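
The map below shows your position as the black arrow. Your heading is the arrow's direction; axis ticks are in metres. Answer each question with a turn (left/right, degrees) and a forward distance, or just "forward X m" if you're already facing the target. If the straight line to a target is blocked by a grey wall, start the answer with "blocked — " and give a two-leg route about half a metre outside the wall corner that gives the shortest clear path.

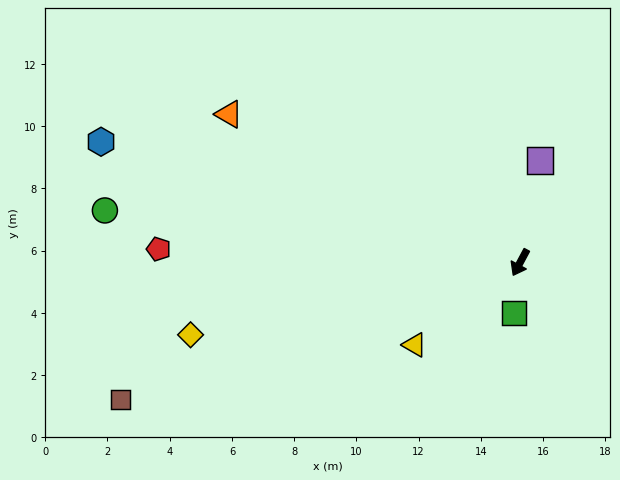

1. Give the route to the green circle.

turn right 69°, forward 13.4 m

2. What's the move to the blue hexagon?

turn right 78°, forward 14.0 m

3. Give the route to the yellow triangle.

turn right 24°, forward 4.3 m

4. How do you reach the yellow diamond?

turn right 49°, forward 10.8 m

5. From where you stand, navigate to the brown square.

turn right 43°, forward 13.6 m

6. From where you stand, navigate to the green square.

turn left 22°, forward 1.6 m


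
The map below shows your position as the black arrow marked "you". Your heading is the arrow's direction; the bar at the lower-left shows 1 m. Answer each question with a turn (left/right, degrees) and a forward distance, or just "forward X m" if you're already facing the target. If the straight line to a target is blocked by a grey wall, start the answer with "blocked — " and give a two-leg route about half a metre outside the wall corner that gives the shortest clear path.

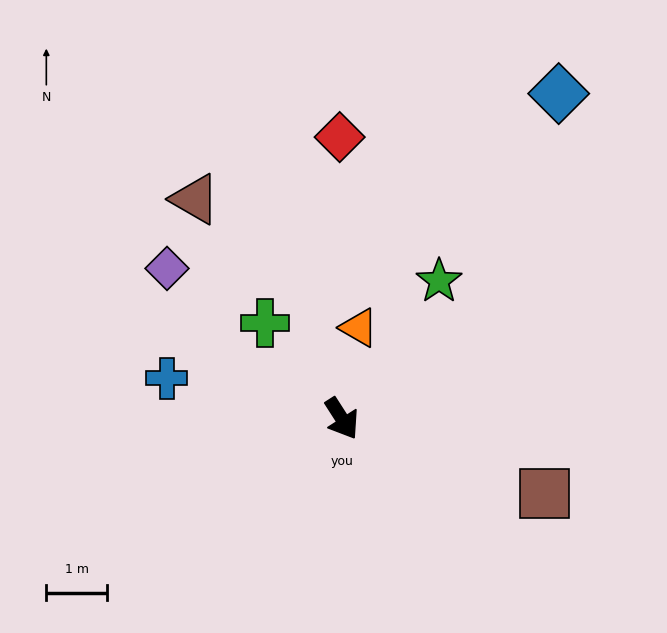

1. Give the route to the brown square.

turn left 37°, forward 3.6 m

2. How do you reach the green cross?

turn right 174°, forward 2.0 m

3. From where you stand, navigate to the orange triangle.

turn left 137°, forward 1.5 m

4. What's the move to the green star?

turn left 112°, forward 2.8 m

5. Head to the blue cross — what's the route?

turn right 136°, forward 3.0 m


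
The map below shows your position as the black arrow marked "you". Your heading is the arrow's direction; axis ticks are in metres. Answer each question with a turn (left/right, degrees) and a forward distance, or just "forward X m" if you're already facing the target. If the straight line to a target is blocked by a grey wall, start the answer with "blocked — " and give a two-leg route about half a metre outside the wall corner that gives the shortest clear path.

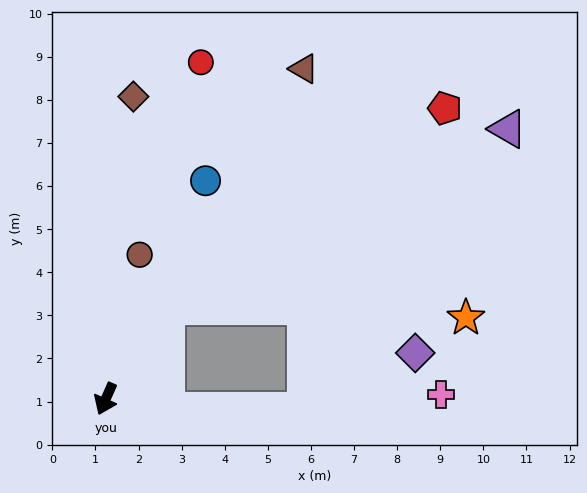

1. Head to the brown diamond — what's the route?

turn right 161°, forward 7.0 m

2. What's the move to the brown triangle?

turn left 173°, forward 8.9 m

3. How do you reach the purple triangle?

blocked — turn left 171°, forward 2.6 m, then turn right 30°, forward 8.9 m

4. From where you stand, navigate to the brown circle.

turn right 169°, forward 3.4 m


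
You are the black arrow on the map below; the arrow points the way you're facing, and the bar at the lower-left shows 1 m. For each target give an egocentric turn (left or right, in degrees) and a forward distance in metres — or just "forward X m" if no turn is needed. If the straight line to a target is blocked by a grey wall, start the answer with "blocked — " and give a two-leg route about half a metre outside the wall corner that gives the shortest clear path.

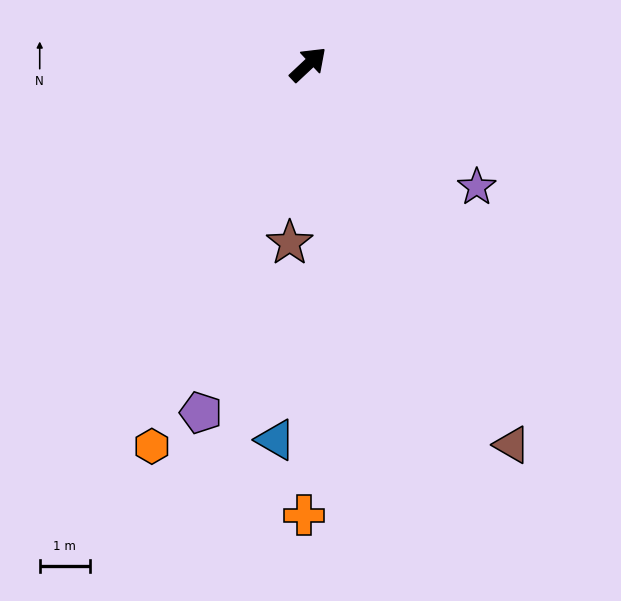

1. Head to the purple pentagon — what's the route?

turn right 150°, forward 7.2 m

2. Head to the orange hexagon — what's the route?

turn right 155°, forward 8.2 m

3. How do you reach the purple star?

turn right 79°, forward 4.1 m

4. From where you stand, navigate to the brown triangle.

turn right 105°, forward 8.6 m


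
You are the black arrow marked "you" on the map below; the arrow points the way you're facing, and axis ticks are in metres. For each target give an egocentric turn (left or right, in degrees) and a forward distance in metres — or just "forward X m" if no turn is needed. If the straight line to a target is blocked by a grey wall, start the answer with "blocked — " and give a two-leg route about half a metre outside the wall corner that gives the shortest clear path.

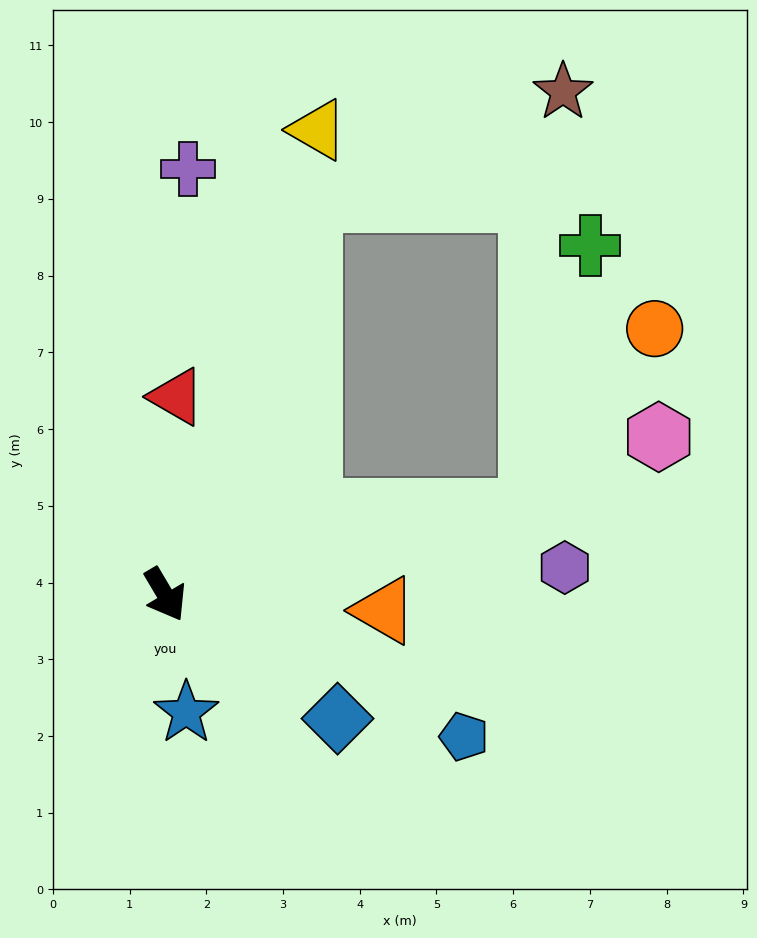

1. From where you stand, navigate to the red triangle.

turn left 146°, forward 2.6 m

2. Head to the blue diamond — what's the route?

turn left 24°, forward 2.8 m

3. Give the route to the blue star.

turn right 20°, forward 1.6 m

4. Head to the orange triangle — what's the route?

turn left 55°, forward 2.9 m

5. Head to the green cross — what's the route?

blocked — turn left 72°, forward 4.9 m, then turn left 65°, forward 3.5 m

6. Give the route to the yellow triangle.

turn left 131°, forward 6.4 m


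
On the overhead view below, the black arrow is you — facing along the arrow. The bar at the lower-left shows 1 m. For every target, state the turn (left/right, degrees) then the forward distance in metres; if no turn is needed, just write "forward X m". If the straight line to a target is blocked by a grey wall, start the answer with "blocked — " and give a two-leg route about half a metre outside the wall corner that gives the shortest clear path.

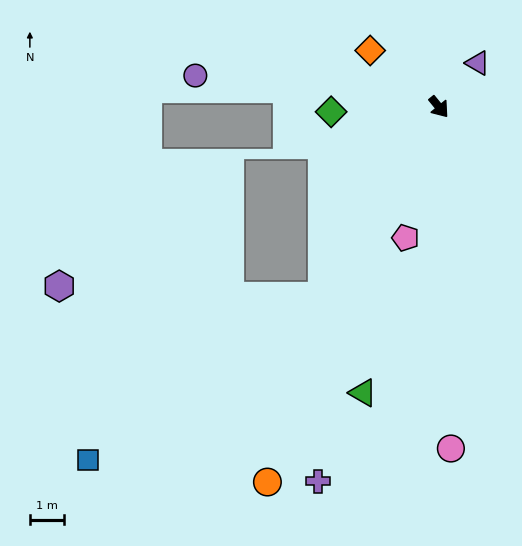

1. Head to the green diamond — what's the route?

turn right 127°, forward 3.1 m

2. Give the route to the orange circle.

turn right 64°, forward 11.9 m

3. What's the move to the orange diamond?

turn right 169°, forward 2.6 m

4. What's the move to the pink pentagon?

turn right 54°, forward 3.9 m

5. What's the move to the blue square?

blocked — turn right 71°, forward 6.4 m, then turn right 23°, forward 8.3 m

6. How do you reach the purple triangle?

turn left 99°, forward 1.7 m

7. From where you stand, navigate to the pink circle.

turn right 37°, forward 9.9 m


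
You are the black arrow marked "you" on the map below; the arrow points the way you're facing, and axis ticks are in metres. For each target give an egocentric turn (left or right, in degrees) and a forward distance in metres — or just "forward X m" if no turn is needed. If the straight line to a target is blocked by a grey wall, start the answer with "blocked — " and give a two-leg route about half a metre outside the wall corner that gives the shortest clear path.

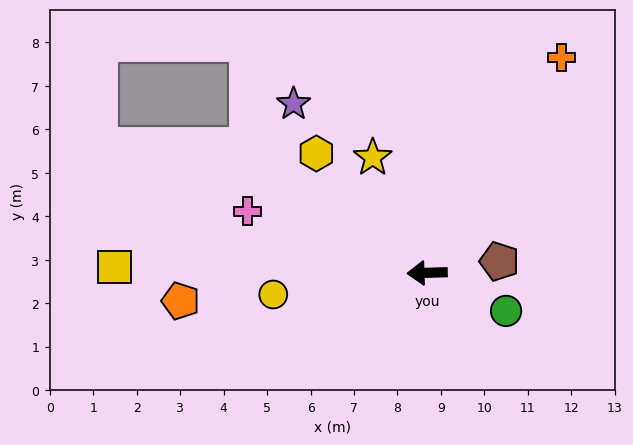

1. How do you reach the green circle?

turn left 152°, forward 2.0 m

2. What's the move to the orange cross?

turn right 124°, forward 5.9 m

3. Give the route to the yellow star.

turn right 67°, forward 2.9 m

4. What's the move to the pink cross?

turn right 21°, forward 4.4 m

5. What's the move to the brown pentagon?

turn right 173°, forward 1.7 m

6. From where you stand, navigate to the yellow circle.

turn left 6°, forward 3.6 m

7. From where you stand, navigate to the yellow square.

turn right 3°, forward 7.2 m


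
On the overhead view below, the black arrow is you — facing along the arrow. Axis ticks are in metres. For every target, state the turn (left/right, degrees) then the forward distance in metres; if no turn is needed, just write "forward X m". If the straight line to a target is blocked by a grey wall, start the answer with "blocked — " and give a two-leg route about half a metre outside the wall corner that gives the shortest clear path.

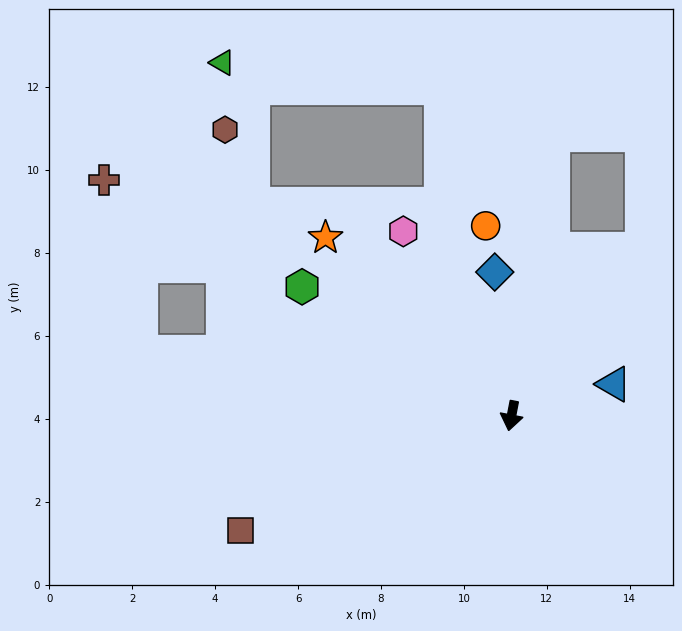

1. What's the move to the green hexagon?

turn right 111°, forward 5.9 m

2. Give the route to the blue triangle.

turn left 118°, forward 2.6 m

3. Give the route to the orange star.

turn right 123°, forward 6.2 m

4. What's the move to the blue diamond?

turn right 162°, forward 3.5 m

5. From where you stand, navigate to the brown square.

turn right 56°, forward 7.1 m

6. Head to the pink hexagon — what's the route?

turn right 139°, forward 5.2 m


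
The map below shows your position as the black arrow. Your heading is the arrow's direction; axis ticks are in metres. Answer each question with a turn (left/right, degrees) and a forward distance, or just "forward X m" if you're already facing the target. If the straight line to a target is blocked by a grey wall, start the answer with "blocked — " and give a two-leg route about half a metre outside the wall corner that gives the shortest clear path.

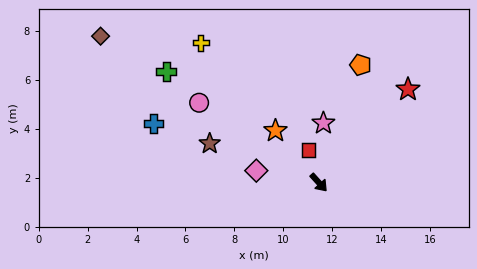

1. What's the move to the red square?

turn left 156°, forward 1.4 m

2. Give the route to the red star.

turn left 94°, forward 5.3 m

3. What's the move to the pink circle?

turn right 166°, forward 5.9 m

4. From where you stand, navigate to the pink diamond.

turn right 143°, forward 2.6 m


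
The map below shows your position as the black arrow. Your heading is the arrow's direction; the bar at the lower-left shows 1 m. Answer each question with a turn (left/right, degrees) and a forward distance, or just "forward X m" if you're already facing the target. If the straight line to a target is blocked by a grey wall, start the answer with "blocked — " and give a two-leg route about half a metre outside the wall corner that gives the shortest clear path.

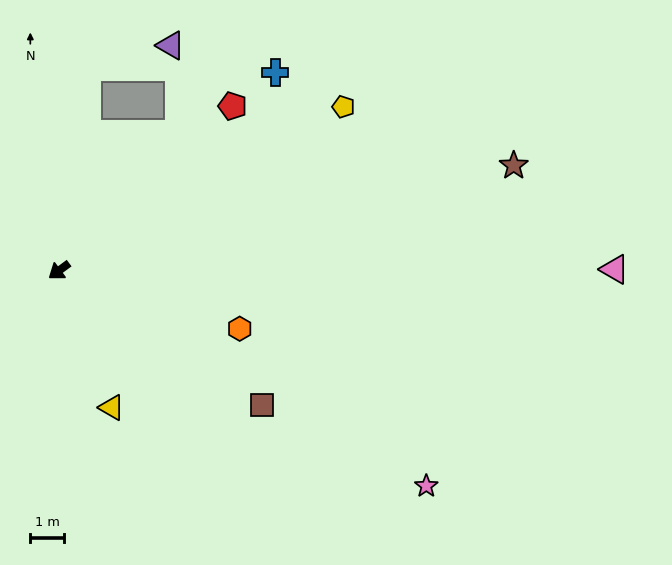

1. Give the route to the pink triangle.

turn left 144°, forward 16.7 m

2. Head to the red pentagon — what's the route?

turn right 173°, forward 7.2 m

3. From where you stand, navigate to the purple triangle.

blocked — turn right 134°, forward 6.2 m, then turn right 68°, forward 2.6 m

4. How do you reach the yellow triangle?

turn left 75°, forward 4.4 m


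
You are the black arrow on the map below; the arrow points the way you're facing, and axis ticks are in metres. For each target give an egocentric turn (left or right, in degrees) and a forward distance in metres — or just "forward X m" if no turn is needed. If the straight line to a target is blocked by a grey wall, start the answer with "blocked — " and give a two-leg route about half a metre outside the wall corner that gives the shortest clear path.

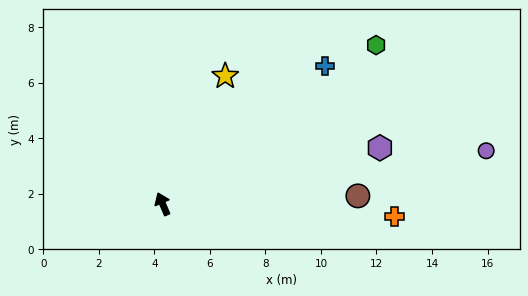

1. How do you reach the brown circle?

turn right 111°, forward 7.0 m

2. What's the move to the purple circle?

turn right 104°, forward 11.8 m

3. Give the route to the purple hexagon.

turn right 99°, forward 8.1 m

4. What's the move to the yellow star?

turn right 49°, forward 5.1 m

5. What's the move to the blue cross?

turn right 73°, forward 7.7 m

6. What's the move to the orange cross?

turn right 116°, forward 8.4 m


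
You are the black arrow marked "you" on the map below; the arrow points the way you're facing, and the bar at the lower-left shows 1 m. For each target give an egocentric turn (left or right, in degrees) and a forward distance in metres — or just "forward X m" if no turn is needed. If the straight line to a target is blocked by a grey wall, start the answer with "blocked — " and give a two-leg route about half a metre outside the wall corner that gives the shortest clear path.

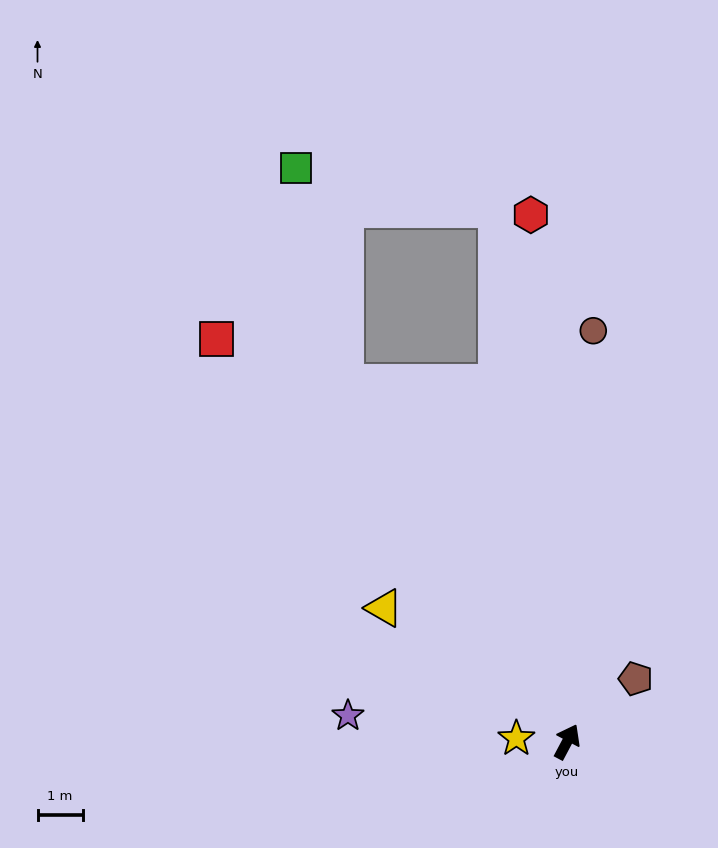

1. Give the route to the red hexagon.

turn left 32°, forward 11.7 m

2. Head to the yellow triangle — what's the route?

turn left 82°, forward 5.0 m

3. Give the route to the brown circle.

turn left 24°, forward 9.1 m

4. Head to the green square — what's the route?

blocked — turn left 60°, forward 9.4 m, then turn right 19°, forward 4.9 m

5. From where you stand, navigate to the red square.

turn left 69°, forward 11.8 m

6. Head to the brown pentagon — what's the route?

turn right 20°, forward 2.1 m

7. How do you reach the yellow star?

turn left 114°, forward 1.1 m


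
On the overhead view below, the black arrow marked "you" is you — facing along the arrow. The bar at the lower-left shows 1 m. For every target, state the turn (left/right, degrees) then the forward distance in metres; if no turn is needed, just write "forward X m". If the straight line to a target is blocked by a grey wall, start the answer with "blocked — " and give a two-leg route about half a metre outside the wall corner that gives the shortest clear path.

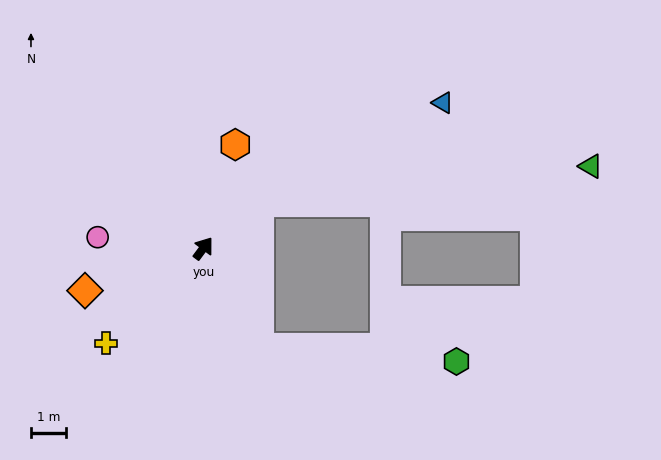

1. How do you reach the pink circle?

turn left 121°, forward 3.0 m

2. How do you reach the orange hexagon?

turn left 20°, forward 3.1 m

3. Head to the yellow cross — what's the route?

turn left 171°, forward 3.8 m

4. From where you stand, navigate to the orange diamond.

turn left 146°, forward 3.5 m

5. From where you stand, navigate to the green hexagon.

blocked — turn right 114°, forward 3.2 m, then turn left 57°, forward 5.6 m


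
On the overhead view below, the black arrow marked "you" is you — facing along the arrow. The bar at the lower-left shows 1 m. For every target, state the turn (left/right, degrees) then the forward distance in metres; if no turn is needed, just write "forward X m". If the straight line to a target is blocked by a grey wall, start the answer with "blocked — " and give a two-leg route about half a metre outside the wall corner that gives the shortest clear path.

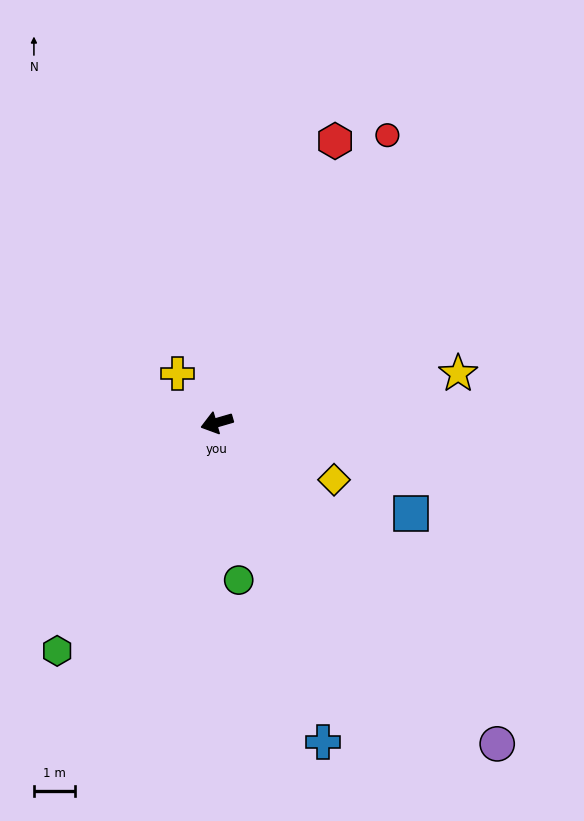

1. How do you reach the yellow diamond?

turn left 138°, forward 3.2 m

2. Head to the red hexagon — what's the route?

turn right 129°, forward 7.5 m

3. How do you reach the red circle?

turn right 137°, forward 8.2 m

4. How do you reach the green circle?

turn left 82°, forward 3.9 m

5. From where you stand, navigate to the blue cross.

turn left 92°, forward 8.3 m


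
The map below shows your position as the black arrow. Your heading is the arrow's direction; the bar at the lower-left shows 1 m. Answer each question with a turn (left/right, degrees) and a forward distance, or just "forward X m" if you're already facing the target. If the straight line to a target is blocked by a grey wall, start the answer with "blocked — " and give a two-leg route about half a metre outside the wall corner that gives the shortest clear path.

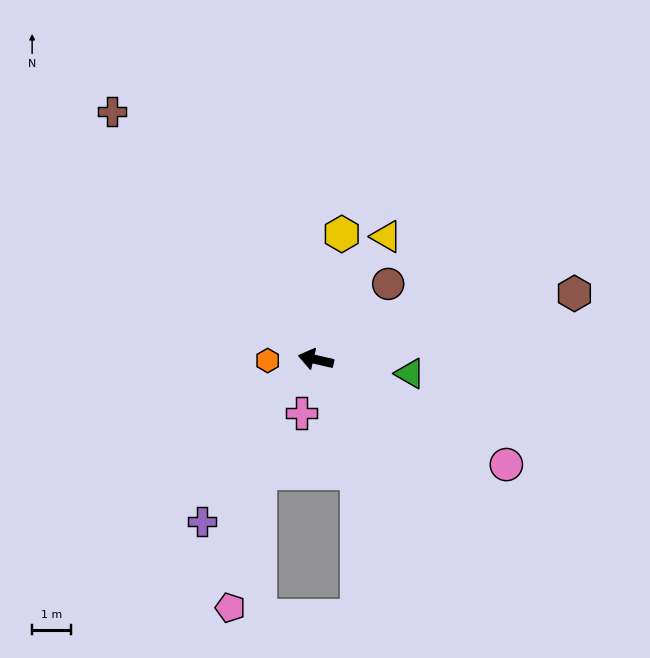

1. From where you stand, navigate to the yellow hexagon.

turn right 89°, forward 3.3 m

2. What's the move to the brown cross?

turn right 38°, forward 8.3 m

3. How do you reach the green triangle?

turn right 175°, forward 2.4 m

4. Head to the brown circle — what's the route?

turn right 121°, forward 2.7 m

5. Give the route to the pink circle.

turn left 164°, forward 5.6 m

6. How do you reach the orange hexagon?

turn left 14°, forward 1.2 m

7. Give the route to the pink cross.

turn left 88°, forward 1.4 m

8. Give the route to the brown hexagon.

turn right 153°, forward 6.9 m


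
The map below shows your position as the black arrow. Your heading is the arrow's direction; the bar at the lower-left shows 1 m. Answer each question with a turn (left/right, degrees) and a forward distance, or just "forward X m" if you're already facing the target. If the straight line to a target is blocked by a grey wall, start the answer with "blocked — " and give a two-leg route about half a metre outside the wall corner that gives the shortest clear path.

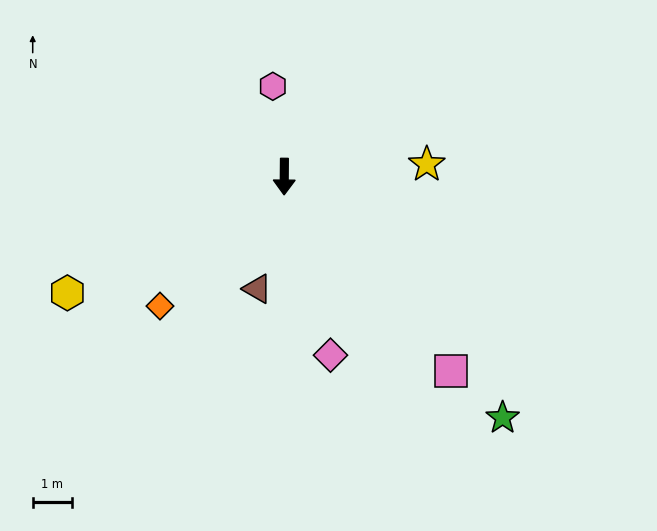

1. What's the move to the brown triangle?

turn right 13°, forward 2.9 m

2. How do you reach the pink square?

turn left 41°, forward 6.5 m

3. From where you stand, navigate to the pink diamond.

turn left 15°, forward 4.7 m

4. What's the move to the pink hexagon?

turn right 172°, forward 2.3 m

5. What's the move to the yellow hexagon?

turn right 61°, forward 6.3 m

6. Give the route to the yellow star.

turn left 95°, forward 3.7 m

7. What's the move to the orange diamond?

turn right 43°, forward 4.6 m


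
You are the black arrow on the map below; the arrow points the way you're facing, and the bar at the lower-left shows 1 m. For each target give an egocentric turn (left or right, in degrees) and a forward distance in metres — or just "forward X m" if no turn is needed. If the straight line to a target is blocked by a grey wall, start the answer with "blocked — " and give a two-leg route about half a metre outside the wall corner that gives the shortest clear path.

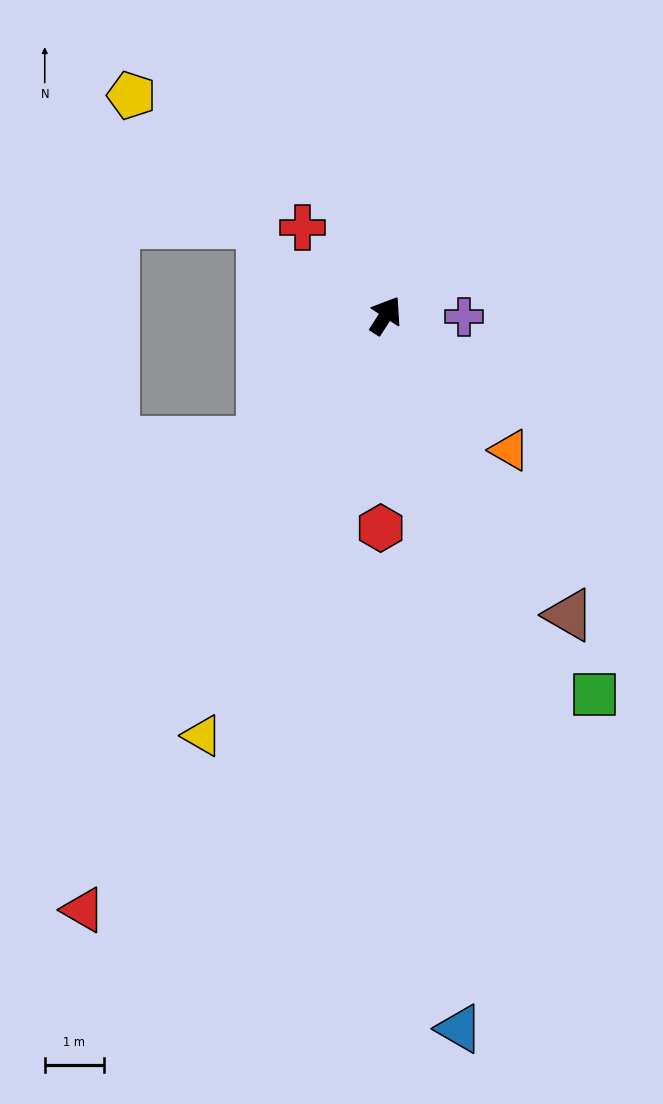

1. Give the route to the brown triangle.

turn right 116°, forward 5.9 m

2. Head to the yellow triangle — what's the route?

turn right 171°, forward 7.7 m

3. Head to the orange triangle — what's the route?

turn right 105°, forward 3.1 m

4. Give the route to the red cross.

turn left 76°, forward 2.0 m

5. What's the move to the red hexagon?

turn right 149°, forward 3.6 m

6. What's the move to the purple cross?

turn right 58°, forward 1.3 m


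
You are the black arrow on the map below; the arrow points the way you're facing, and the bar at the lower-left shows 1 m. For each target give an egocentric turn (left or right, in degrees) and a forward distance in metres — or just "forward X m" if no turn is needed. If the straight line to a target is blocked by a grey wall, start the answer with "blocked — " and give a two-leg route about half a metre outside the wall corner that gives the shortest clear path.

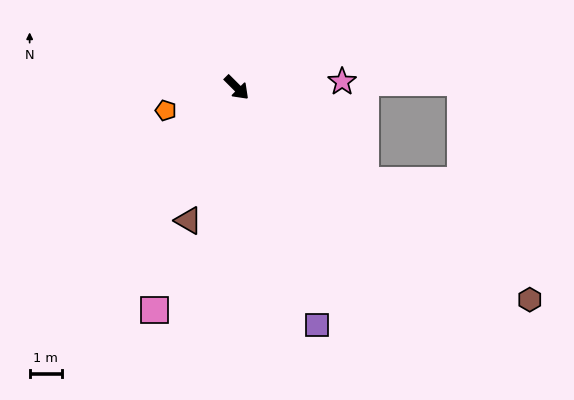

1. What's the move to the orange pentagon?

turn right 117°, forward 2.3 m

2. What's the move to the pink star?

turn left 48°, forward 3.3 m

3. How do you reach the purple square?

turn right 26°, forward 7.8 m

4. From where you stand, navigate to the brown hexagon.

turn left 9°, forward 11.2 m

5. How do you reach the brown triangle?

turn right 65°, forward 4.4 m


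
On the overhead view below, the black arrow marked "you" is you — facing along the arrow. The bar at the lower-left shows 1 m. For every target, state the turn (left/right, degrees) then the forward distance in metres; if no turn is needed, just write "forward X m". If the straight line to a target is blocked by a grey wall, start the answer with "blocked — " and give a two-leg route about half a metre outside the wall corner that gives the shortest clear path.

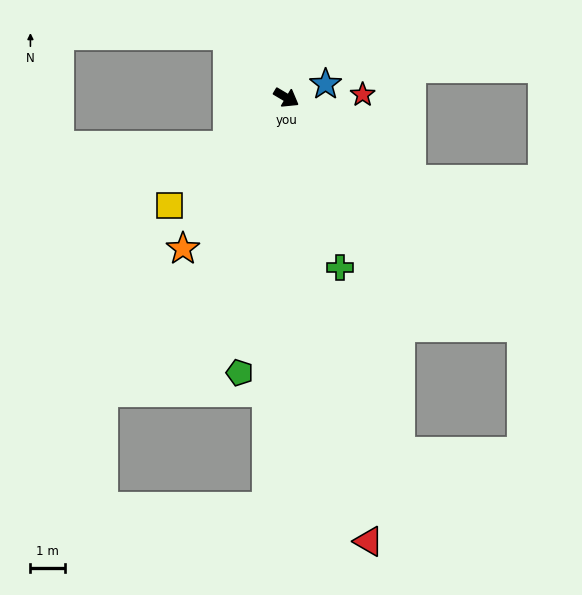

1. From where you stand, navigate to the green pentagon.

turn right 69°, forward 8.0 m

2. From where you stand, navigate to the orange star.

turn right 94°, forward 5.3 m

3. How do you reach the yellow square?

turn right 107°, forward 4.6 m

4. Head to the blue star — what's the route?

turn left 50°, forward 1.2 m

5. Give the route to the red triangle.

turn right 49°, forward 13.0 m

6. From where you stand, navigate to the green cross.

turn right 42°, forward 5.1 m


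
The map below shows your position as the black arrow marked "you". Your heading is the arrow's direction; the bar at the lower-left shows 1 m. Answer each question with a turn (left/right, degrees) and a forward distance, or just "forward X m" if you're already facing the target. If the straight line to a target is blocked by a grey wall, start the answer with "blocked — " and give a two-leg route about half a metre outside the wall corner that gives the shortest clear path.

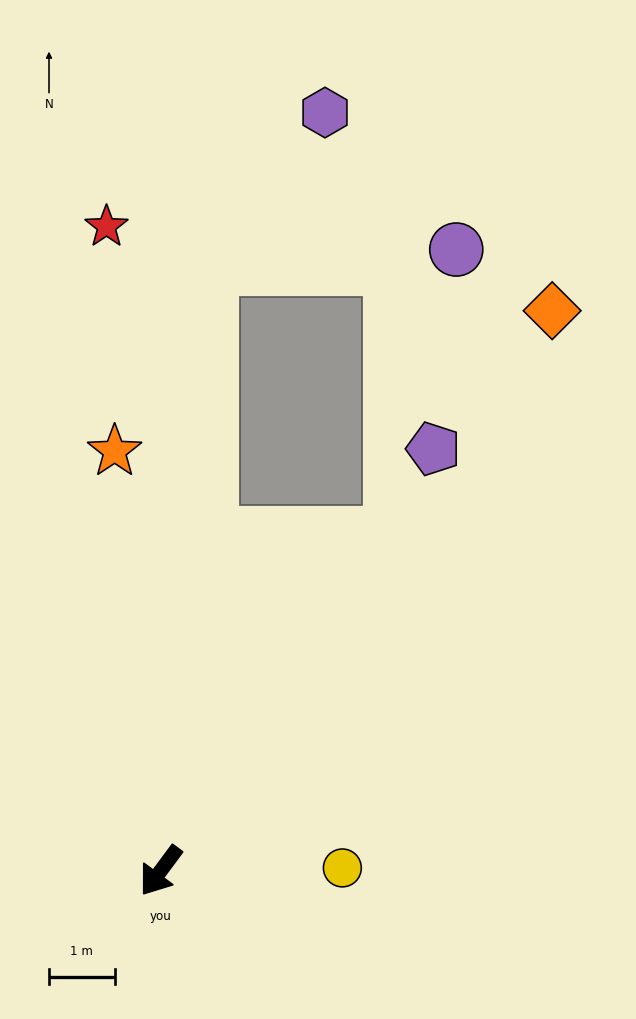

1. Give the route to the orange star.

turn right 137°, forward 6.4 m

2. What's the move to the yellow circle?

turn left 128°, forward 2.8 m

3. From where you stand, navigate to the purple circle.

blocked — turn right 148°, forward 9.2 m, then turn right 81°, forward 3.8 m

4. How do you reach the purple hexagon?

blocked — turn right 148°, forward 9.2 m, then turn right 32°, forward 2.9 m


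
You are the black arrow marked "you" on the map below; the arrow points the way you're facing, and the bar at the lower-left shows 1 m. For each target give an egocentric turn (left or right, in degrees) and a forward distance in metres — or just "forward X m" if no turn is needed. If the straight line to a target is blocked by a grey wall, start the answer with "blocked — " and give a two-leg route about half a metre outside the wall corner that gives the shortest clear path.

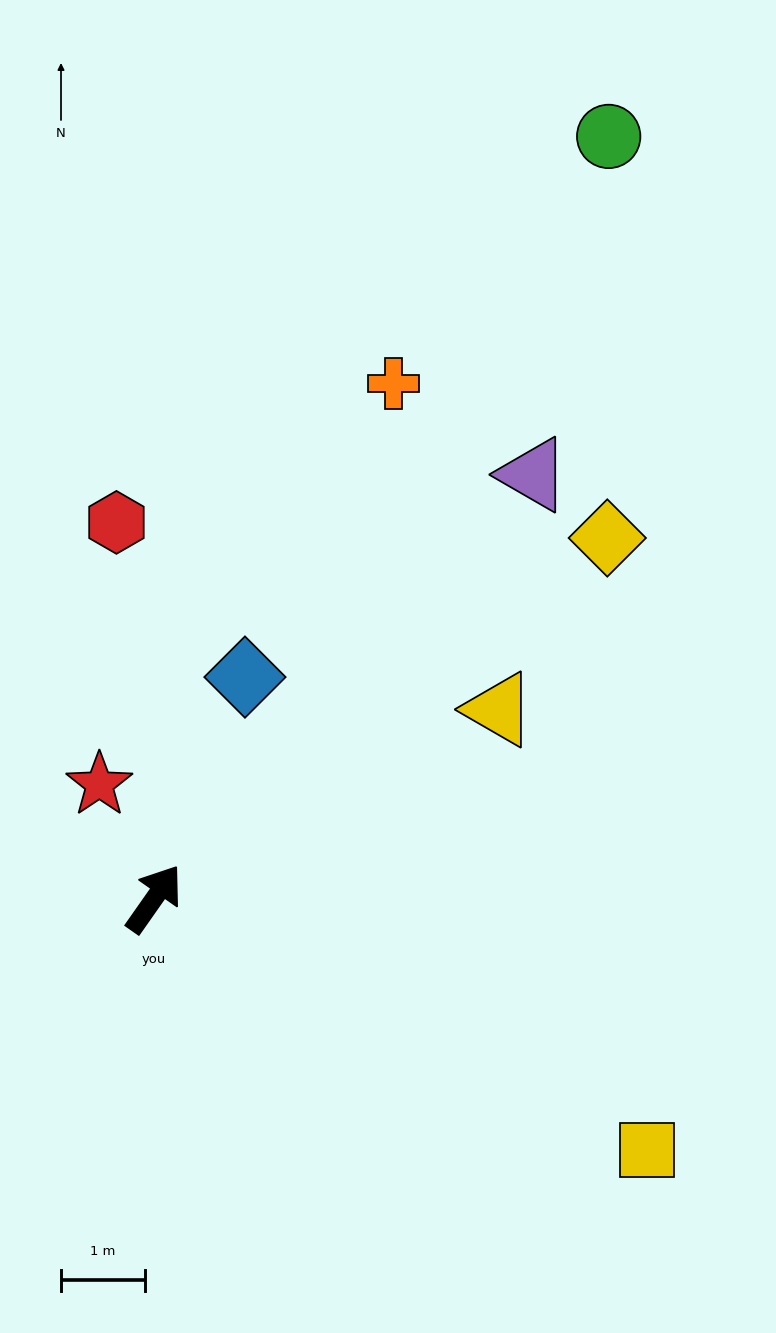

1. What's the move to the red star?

turn left 61°, forward 1.5 m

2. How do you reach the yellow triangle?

turn right 26°, forward 4.7 m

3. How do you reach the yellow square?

turn right 82°, forward 6.6 m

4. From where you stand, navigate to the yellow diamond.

turn right 16°, forward 6.9 m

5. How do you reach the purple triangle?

turn right 7°, forward 6.8 m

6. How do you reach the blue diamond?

turn left 13°, forward 2.8 m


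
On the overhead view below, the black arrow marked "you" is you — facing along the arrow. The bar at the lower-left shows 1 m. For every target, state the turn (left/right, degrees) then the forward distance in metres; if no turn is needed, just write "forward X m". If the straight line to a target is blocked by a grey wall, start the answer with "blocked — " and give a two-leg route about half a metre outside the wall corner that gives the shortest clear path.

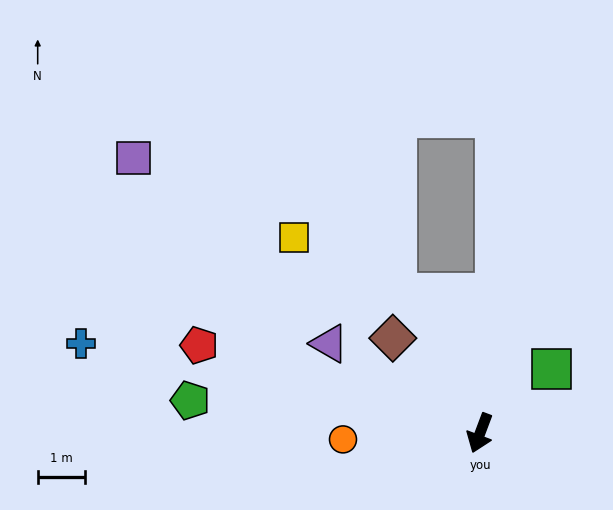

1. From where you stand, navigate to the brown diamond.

turn right 117°, forward 2.7 m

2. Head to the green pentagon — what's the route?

turn right 76°, forward 6.2 m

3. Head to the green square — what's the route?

turn left 153°, forward 2.0 m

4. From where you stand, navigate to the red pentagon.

turn right 87°, forward 6.2 m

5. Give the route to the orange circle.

turn right 67°, forward 2.9 m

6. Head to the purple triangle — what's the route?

turn right 100°, forward 3.7 m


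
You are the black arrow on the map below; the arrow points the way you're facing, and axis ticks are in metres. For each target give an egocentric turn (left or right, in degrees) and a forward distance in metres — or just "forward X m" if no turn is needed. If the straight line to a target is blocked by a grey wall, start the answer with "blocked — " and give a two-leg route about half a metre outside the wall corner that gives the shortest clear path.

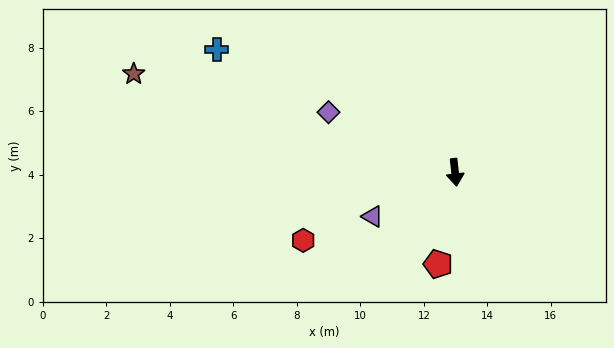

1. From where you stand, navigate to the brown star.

turn right 113°, forward 10.6 m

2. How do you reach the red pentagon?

turn right 17°, forward 2.9 m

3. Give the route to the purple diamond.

turn right 122°, forward 4.4 m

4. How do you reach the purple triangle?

turn right 68°, forward 2.9 m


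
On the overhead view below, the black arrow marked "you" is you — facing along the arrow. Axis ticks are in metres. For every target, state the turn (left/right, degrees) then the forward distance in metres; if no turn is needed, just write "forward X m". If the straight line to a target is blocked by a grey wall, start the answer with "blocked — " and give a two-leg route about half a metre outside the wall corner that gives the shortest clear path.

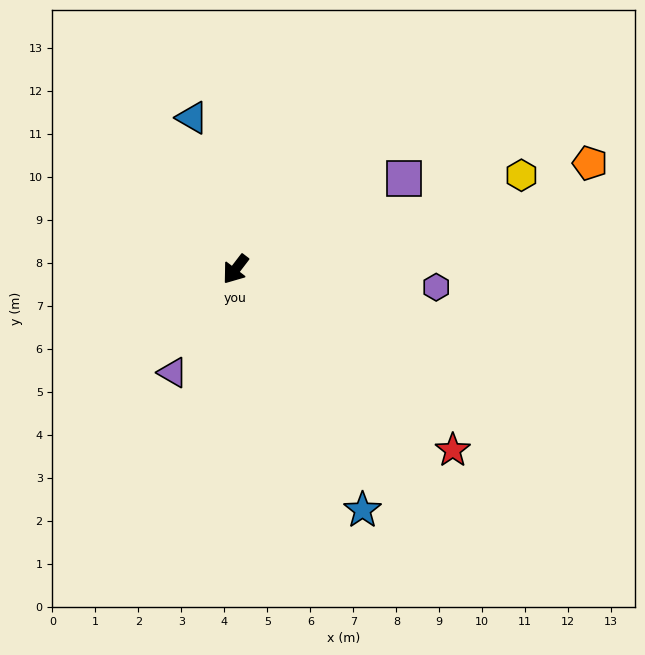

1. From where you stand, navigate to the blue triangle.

turn right 127°, forward 3.7 m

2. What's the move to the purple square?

turn left 156°, forward 4.5 m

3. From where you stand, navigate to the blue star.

turn left 65°, forward 6.3 m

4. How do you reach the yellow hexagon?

turn left 146°, forward 7.0 m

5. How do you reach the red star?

turn left 88°, forward 6.6 m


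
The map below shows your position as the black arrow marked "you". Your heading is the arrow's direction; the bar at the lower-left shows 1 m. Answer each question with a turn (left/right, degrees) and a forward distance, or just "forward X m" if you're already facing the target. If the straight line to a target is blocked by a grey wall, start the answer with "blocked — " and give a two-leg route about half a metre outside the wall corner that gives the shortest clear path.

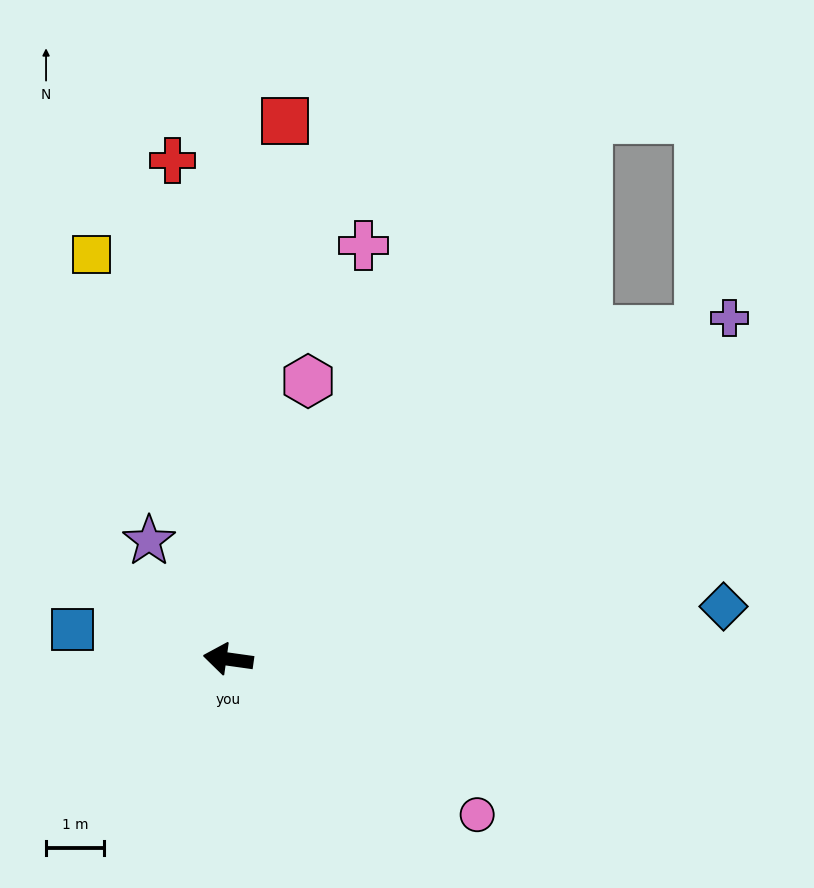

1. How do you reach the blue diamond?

turn right 166°, forward 8.5 m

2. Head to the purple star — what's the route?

turn right 48°, forward 2.4 m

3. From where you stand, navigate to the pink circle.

turn left 156°, forward 5.0 m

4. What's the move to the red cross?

turn right 76°, forward 8.6 m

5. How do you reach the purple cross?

turn right 138°, forward 10.4 m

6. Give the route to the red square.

turn right 88°, forward 9.3 m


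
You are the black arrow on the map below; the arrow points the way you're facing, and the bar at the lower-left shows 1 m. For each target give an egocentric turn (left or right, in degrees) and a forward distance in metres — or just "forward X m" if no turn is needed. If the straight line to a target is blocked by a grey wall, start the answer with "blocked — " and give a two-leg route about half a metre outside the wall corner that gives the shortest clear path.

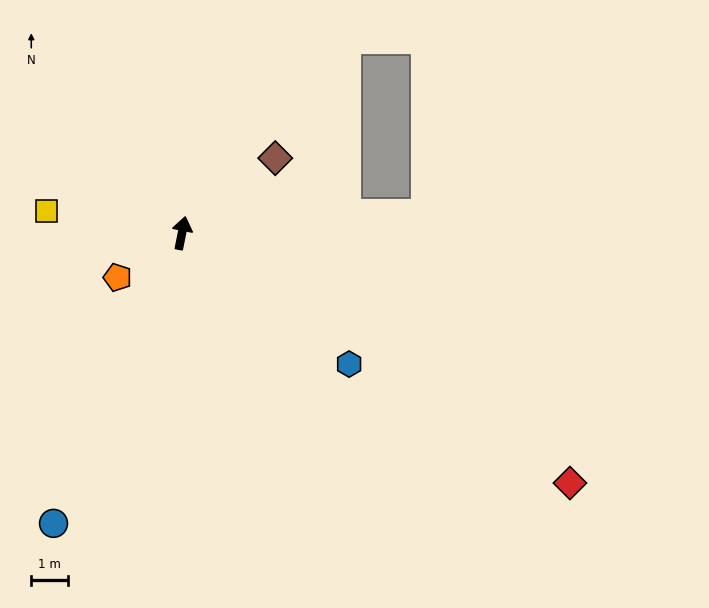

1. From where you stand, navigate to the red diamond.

turn right 111°, forward 12.7 m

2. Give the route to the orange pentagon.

turn left 136°, forward 2.2 m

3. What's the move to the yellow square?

turn left 92°, forward 3.8 m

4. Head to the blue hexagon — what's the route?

turn right 117°, forward 5.9 m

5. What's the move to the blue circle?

turn left 167°, forward 8.8 m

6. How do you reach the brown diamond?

turn right 40°, forward 3.3 m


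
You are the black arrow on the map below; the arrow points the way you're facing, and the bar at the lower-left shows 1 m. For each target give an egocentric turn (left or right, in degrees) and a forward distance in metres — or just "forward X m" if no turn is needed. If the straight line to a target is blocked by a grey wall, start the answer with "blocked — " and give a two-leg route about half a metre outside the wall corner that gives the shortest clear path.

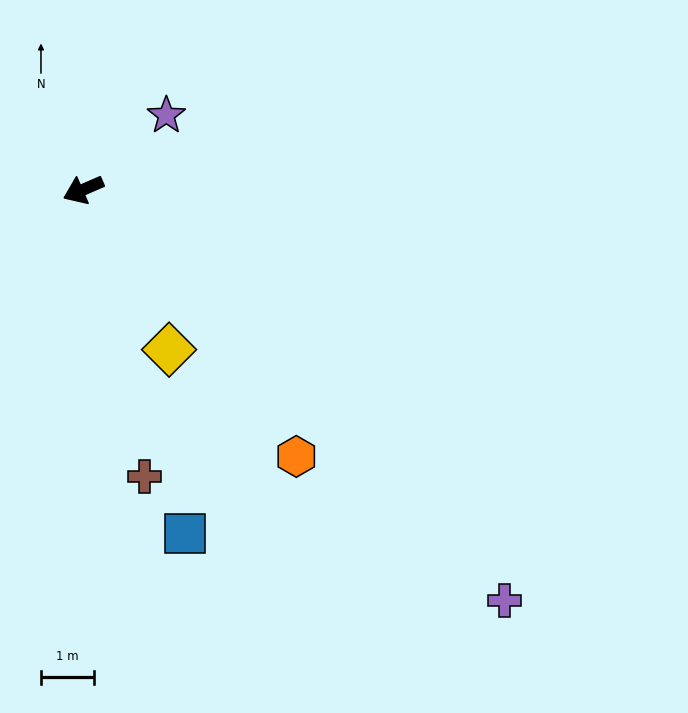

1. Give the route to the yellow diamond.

turn left 95°, forward 3.4 m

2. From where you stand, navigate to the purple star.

turn right 162°, forward 2.1 m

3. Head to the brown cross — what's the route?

turn left 79°, forward 5.6 m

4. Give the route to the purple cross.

turn left 112°, forward 11.1 m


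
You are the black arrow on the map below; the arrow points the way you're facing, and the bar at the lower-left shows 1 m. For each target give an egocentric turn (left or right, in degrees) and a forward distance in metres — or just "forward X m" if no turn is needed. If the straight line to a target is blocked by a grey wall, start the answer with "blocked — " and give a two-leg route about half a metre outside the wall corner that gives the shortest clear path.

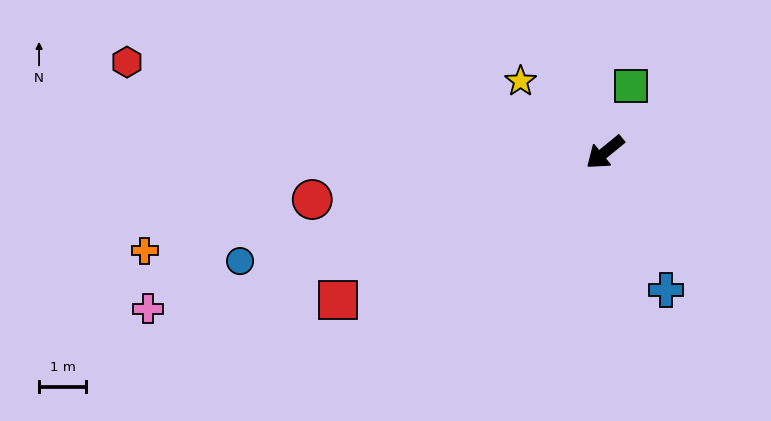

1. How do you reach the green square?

turn right 151°, forward 1.5 m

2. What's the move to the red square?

turn right 10°, forward 6.4 m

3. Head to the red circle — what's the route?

turn right 30°, forward 6.3 m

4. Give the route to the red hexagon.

turn right 50°, forward 10.3 m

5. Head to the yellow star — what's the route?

turn right 79°, forward 2.3 m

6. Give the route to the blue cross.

turn left 75°, forward 3.2 m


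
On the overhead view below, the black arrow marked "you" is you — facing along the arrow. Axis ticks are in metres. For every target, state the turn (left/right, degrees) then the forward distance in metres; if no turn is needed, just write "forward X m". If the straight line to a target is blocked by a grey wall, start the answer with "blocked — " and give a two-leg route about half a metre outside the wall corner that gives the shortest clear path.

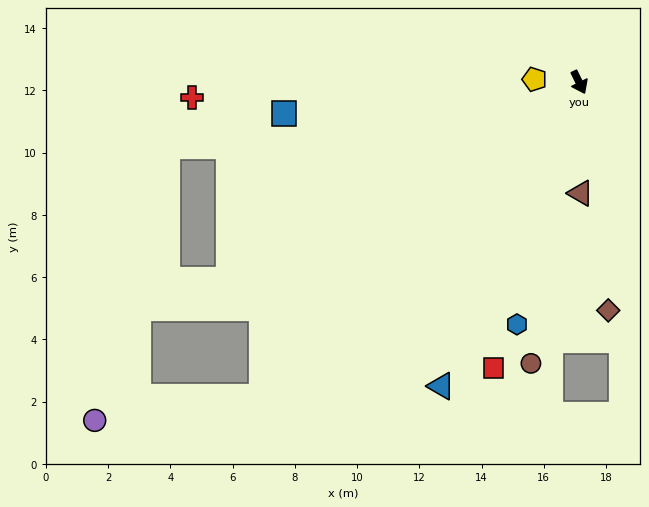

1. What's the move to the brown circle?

turn right 36°, forward 9.2 m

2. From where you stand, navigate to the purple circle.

blocked — turn right 71°, forward 14.4 m, then turn right 37°, forward 5.4 m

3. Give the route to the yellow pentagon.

turn right 120°, forward 1.4 m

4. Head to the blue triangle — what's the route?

turn right 51°, forward 10.7 m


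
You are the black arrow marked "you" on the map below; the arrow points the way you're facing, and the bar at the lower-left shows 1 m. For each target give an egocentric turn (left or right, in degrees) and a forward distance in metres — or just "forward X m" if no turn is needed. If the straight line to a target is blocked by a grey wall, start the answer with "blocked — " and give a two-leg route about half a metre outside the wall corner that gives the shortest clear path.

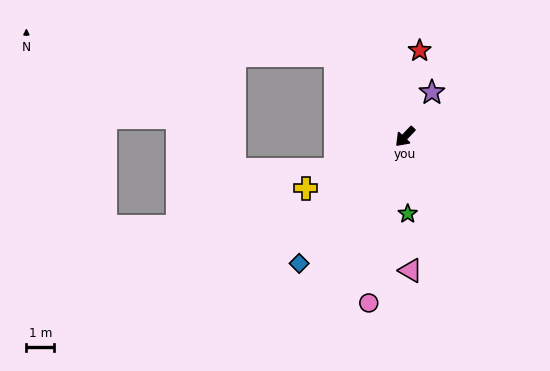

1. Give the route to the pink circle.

turn left 31°, forward 6.1 m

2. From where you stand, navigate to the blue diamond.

turn left 4°, forward 5.9 m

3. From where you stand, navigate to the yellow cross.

turn right 19°, forward 4.0 m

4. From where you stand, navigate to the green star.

turn left 46°, forward 2.8 m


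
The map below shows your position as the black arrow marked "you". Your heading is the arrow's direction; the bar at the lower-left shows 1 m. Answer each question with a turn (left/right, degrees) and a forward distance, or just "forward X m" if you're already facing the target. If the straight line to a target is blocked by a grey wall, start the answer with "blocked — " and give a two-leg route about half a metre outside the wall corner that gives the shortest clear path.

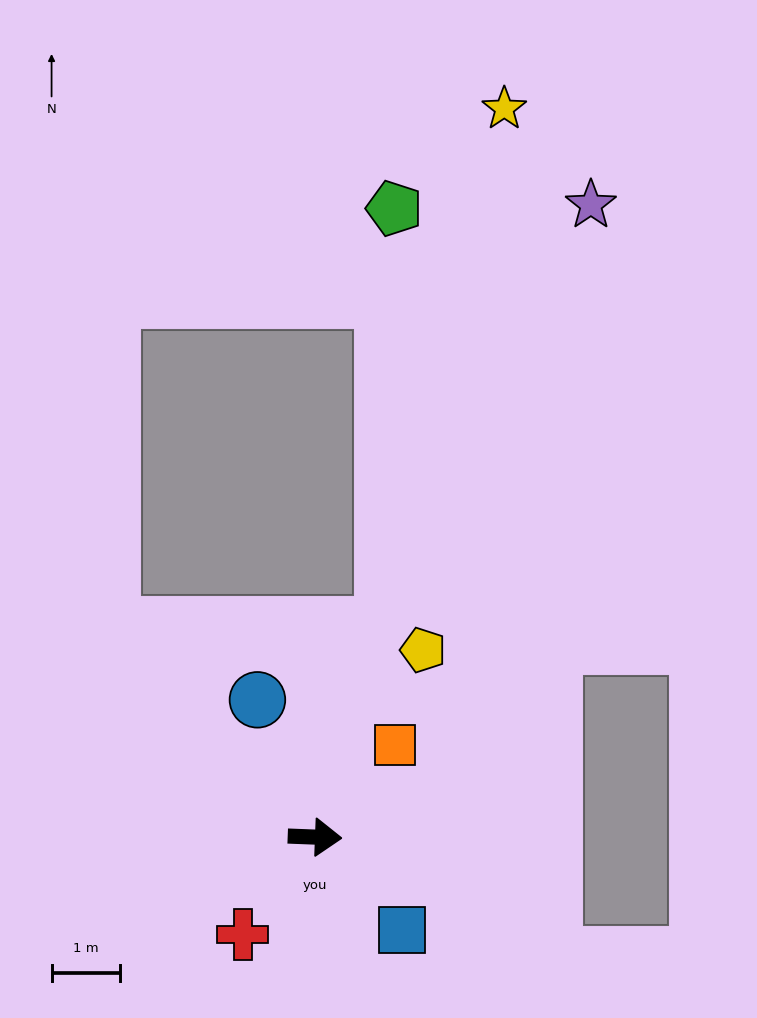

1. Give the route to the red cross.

turn right 124°, forward 1.8 m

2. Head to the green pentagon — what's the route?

blocked — turn left 74°, forward 3.3 m, then turn left 17°, forward 6.1 m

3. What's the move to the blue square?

turn right 45°, forward 1.9 m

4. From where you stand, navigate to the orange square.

turn left 51°, forward 1.8 m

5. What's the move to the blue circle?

turn left 115°, forward 2.2 m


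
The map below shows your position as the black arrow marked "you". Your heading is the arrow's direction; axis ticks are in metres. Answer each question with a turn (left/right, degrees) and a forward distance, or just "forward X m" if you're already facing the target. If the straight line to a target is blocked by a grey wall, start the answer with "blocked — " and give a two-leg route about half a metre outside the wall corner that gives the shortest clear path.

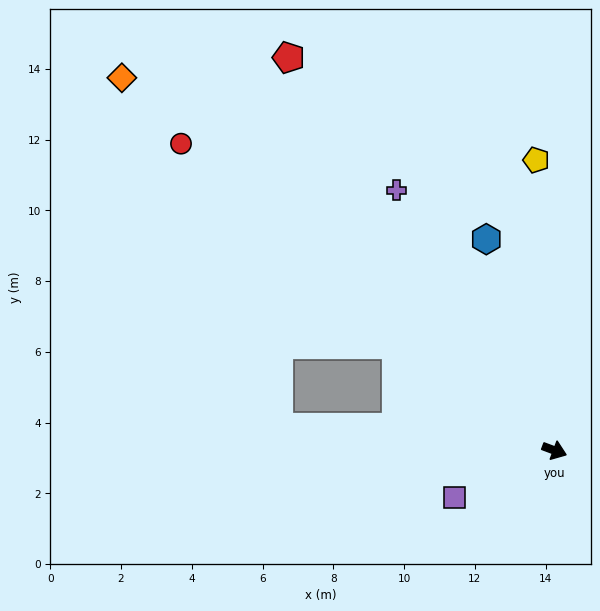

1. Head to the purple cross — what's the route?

turn left 142°, forward 8.6 m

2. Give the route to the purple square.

turn right 134°, forward 3.1 m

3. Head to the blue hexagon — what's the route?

turn left 128°, forward 6.3 m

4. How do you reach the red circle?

turn left 161°, forward 13.7 m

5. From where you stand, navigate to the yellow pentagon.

turn left 114°, forward 8.2 m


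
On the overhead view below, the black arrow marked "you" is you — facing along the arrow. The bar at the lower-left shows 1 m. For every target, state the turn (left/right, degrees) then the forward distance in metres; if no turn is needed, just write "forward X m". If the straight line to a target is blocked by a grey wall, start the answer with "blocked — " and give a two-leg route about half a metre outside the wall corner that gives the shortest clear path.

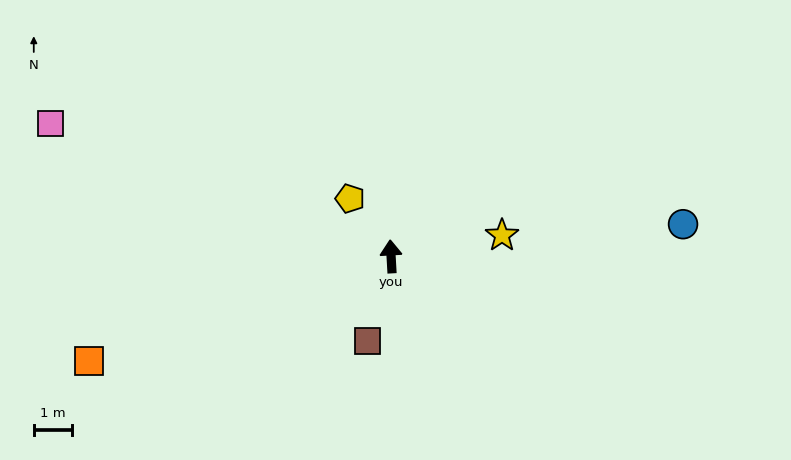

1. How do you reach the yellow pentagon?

turn left 32°, forward 1.8 m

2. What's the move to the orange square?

turn left 106°, forward 8.3 m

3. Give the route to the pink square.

turn left 65°, forward 9.5 m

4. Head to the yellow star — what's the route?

turn right 83°, forward 2.9 m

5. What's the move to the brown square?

turn left 161°, forward 2.3 m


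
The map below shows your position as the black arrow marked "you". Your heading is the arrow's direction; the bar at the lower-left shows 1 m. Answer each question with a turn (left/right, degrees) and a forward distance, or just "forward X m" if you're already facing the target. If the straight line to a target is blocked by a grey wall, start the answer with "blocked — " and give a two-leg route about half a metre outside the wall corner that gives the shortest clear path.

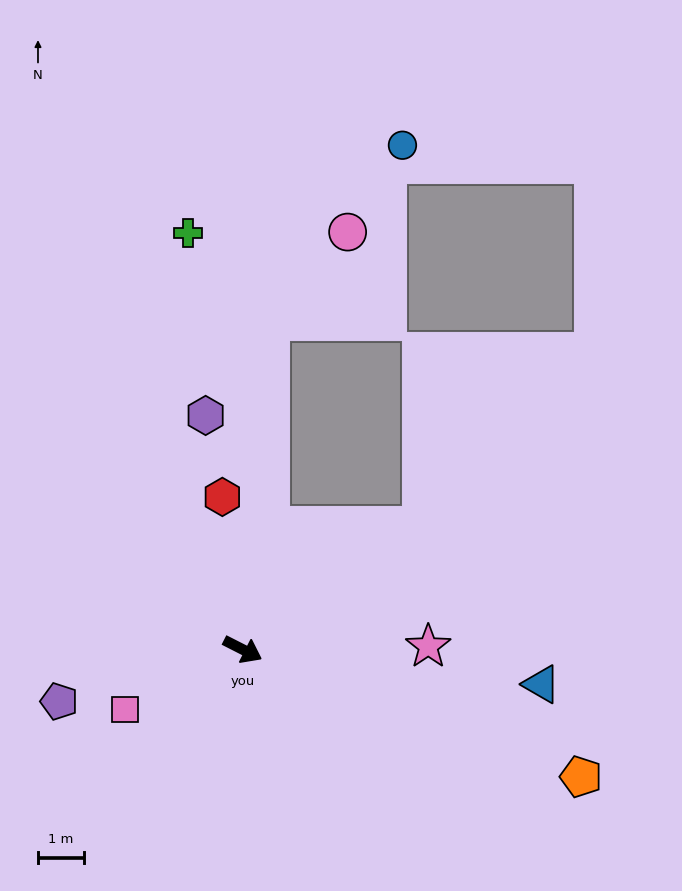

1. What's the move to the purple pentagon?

turn right 137°, forward 4.2 m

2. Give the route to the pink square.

turn right 126°, forward 2.9 m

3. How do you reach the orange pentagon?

turn left 6°, forward 7.9 m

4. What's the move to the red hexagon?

turn left 125°, forward 3.4 m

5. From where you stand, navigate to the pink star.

turn left 28°, forward 4.0 m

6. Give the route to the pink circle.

blocked — turn left 112°, forward 7.2 m, then turn right 36°, forward 2.6 m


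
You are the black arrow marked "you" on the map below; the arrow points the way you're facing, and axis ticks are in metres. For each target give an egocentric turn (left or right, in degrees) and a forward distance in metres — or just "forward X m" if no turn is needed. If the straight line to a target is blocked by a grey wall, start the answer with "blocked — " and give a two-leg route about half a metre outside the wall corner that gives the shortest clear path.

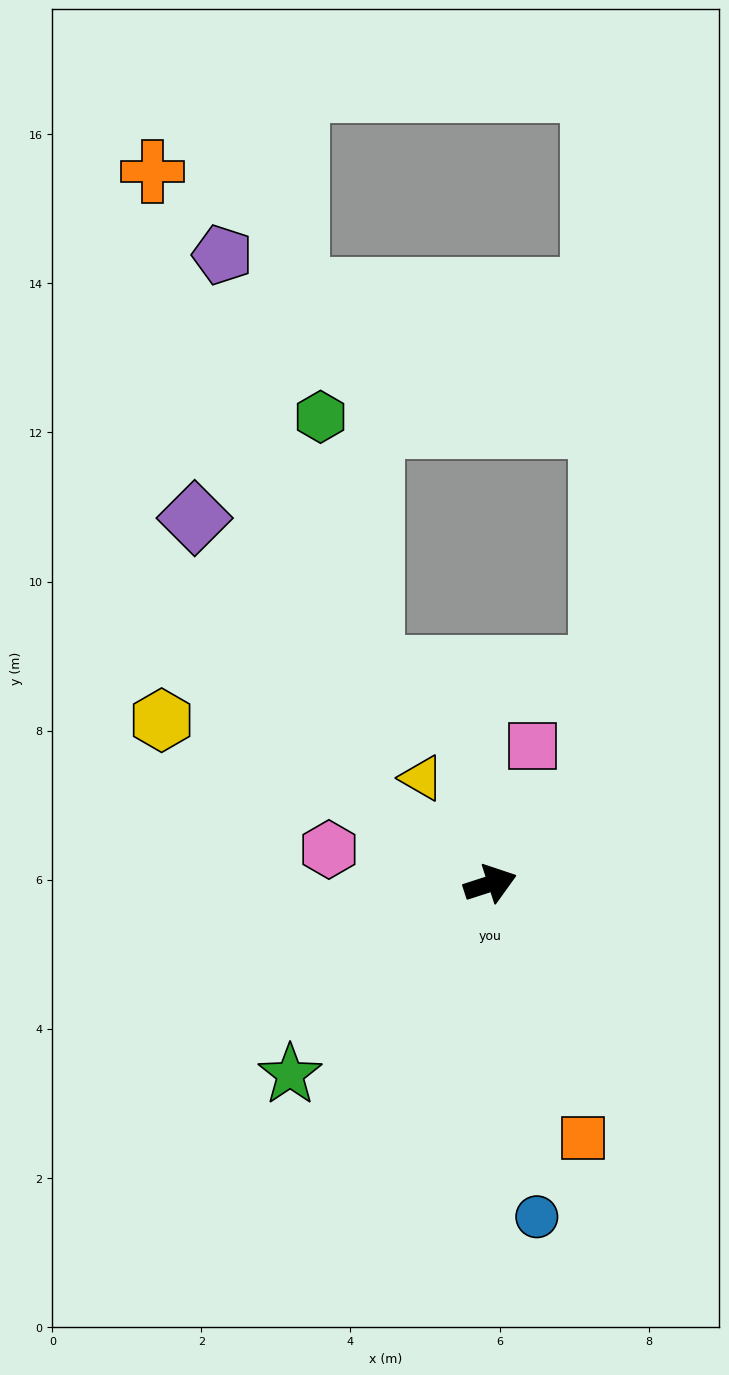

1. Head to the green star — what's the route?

turn right 154°, forward 3.7 m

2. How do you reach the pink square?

turn left 55°, forward 1.9 m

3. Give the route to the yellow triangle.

turn left 105°, forward 1.7 m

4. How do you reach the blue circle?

turn right 100°, forward 4.5 m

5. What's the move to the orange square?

turn right 88°, forward 3.6 m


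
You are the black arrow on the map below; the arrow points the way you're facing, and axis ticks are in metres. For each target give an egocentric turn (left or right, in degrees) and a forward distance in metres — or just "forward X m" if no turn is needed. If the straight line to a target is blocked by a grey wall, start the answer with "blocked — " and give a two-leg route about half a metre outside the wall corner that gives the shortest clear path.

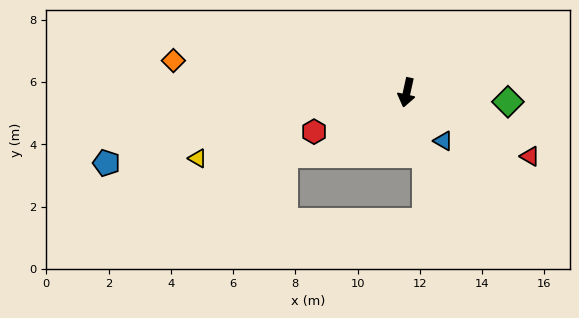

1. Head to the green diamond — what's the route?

turn left 97°, forward 3.3 m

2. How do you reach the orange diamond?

turn right 85°, forward 7.6 m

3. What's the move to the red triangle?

turn left 75°, forward 4.5 m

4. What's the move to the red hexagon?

turn right 55°, forward 3.2 m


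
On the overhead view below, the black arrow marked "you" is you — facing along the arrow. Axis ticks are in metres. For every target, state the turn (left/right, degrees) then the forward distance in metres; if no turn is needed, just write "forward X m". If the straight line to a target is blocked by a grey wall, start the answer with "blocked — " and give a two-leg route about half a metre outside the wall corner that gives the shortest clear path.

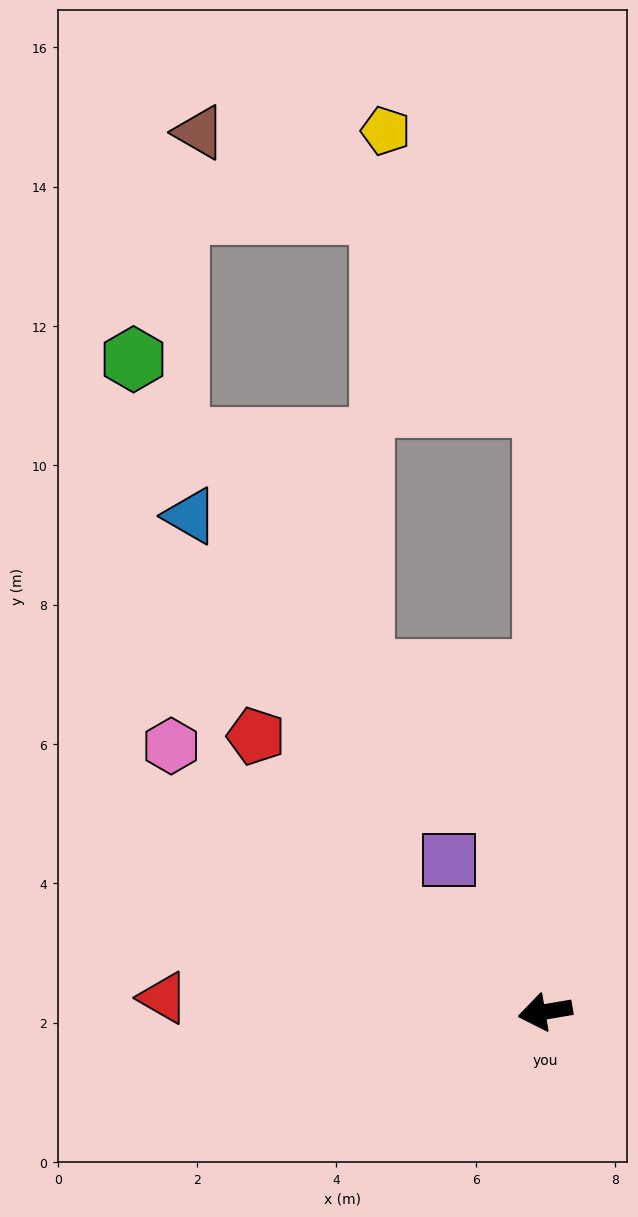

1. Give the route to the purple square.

turn right 67°, forward 2.6 m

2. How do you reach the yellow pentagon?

blocked — turn right 99°, forward 8.7 m, then turn left 29°, forward 4.6 m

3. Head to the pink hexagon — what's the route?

turn right 45°, forward 6.6 m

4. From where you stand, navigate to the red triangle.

turn right 12°, forward 5.5 m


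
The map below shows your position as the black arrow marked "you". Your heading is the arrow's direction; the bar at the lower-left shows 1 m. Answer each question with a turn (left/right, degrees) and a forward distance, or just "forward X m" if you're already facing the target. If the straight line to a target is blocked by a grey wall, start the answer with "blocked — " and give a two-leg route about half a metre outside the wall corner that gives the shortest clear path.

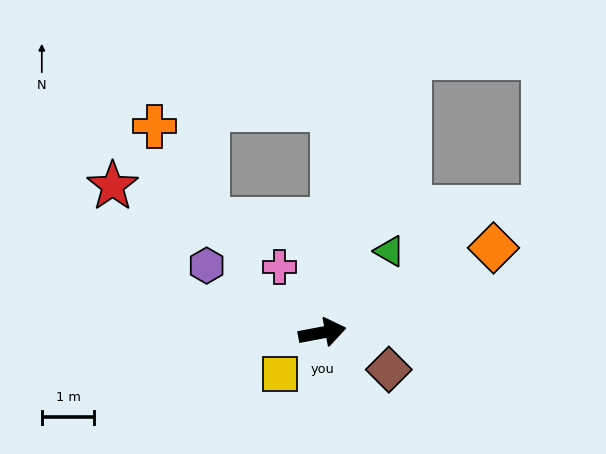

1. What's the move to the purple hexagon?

turn left 139°, forward 2.5 m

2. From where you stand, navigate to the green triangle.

turn left 40°, forward 2.0 m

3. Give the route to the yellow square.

turn right 147°, forward 1.1 m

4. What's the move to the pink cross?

turn left 112°, forward 1.5 m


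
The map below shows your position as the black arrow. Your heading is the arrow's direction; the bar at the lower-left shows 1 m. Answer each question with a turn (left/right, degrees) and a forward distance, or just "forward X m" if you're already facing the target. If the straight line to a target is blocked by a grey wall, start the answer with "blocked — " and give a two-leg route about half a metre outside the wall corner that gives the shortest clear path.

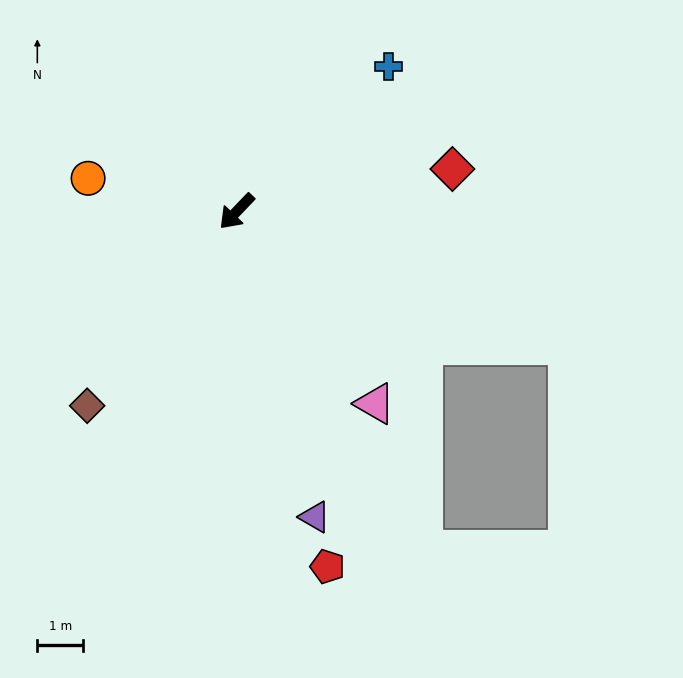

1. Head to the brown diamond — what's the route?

turn left 6°, forward 5.3 m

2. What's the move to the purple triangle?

turn left 58°, forward 6.8 m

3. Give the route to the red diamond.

turn left 145°, forward 4.8 m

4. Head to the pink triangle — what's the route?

turn left 79°, forward 5.1 m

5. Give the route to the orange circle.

turn right 59°, forward 3.3 m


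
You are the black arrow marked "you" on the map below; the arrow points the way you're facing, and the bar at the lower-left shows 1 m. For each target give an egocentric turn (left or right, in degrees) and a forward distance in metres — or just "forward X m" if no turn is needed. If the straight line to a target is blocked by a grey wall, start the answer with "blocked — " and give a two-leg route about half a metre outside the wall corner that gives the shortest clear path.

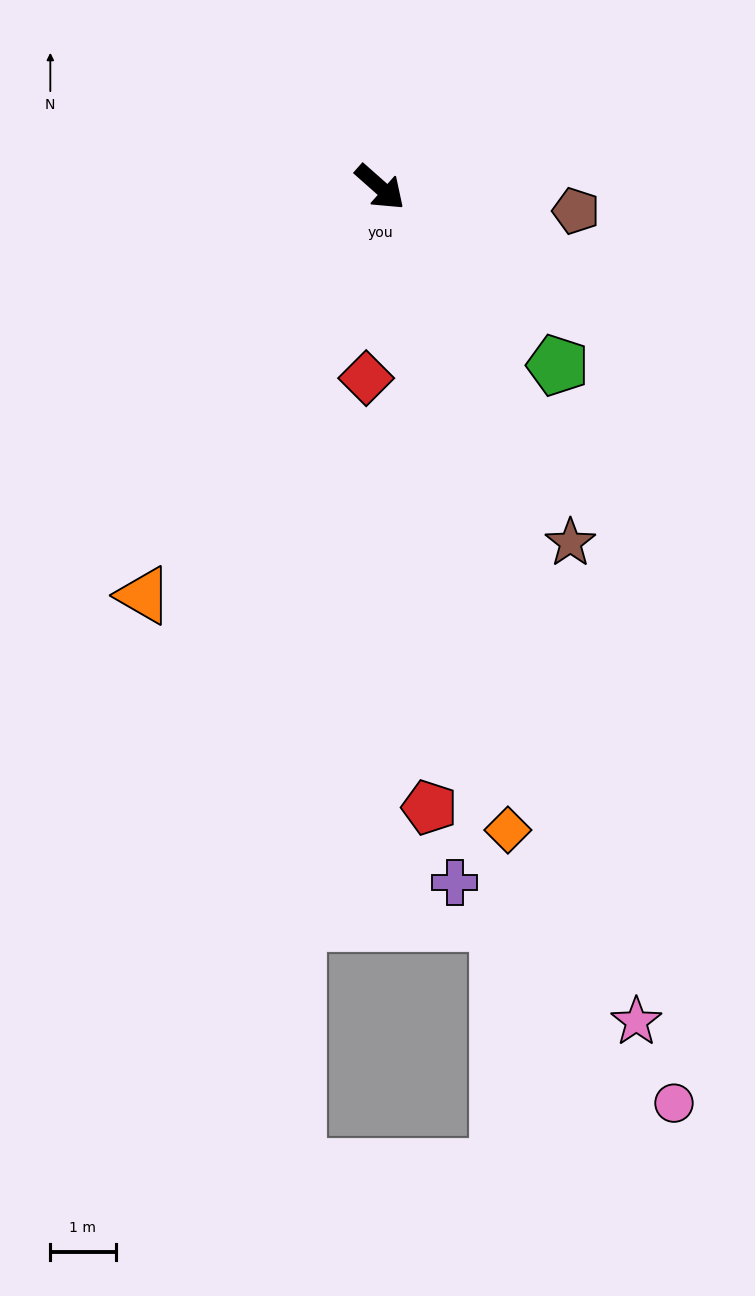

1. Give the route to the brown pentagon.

turn left 35°, forward 3.0 m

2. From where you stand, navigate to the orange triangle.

turn right 79°, forward 7.2 m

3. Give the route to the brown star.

turn right 20°, forward 6.2 m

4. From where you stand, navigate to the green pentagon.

turn right 4°, forward 3.9 m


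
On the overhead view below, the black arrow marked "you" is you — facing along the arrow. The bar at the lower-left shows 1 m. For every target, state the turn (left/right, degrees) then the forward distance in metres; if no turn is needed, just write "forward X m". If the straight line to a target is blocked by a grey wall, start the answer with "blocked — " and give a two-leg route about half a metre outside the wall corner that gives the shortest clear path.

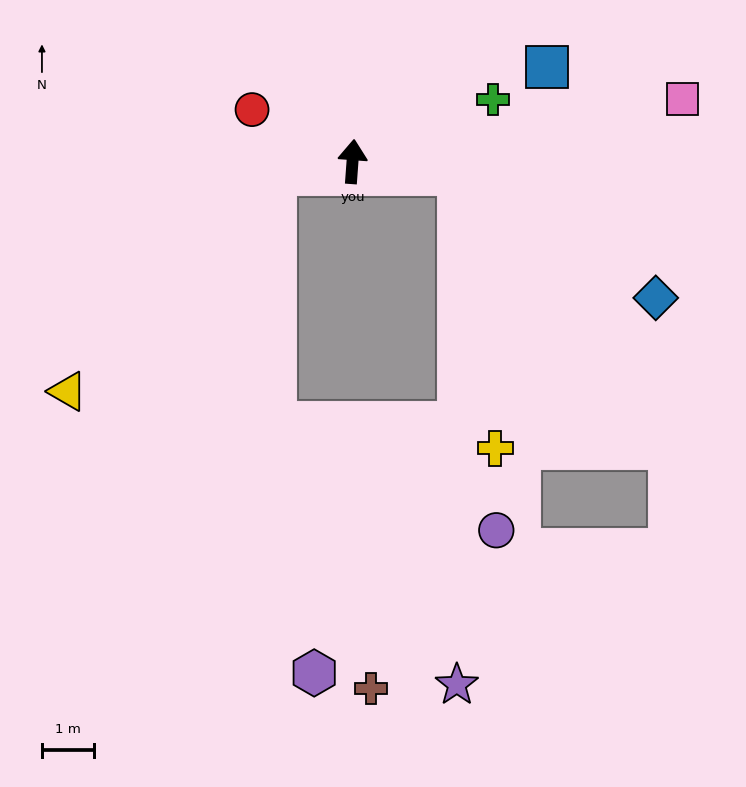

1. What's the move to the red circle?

turn left 67°, forward 2.2 m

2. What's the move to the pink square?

turn right 75°, forward 6.4 m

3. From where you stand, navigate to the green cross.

turn right 62°, forward 3.0 m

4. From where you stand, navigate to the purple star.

blocked — turn right 92°, forward 2.1 m, then turn right 84°, forward 9.8 m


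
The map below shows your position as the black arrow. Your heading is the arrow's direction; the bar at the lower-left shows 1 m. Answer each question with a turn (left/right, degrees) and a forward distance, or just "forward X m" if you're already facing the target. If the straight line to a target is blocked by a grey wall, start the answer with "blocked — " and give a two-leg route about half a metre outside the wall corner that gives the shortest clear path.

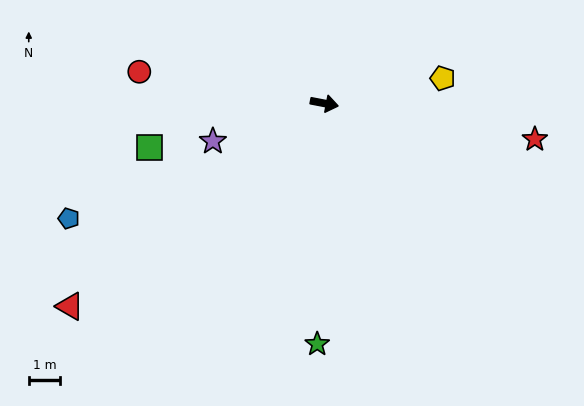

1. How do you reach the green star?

turn right 81°, forward 7.6 m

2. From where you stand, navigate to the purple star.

turn right 150°, forward 3.7 m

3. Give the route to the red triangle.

turn right 131°, forward 10.3 m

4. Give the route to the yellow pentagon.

turn left 23°, forward 3.8 m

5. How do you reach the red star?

forward 6.8 m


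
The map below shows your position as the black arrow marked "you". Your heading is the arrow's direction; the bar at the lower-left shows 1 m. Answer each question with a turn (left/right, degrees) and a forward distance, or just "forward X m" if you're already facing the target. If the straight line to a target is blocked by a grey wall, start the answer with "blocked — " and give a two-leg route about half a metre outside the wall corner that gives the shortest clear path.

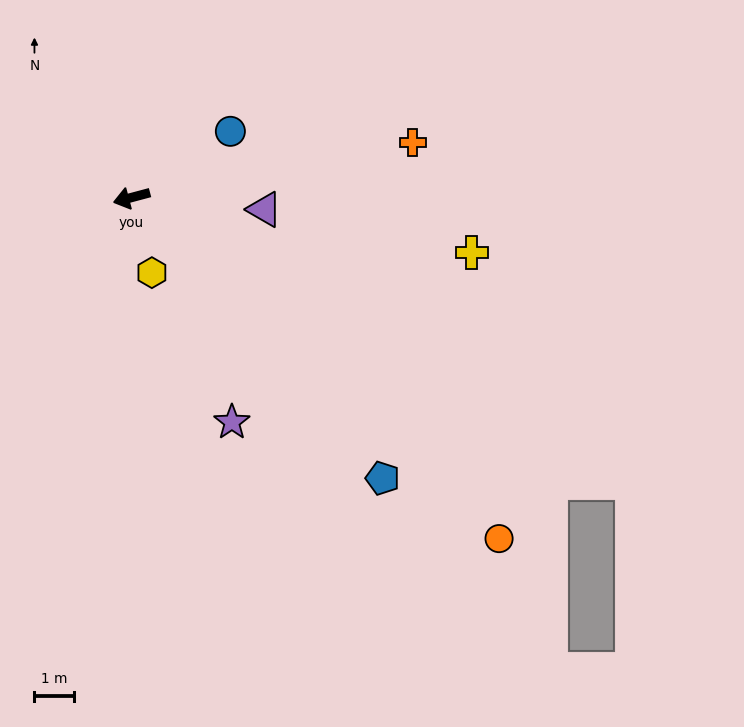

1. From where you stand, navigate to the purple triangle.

turn left 160°, forward 3.4 m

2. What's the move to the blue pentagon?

turn left 117°, forward 9.6 m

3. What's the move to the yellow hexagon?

turn left 90°, forward 2.0 m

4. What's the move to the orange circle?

turn left 122°, forward 12.8 m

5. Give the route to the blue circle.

turn right 161°, forward 3.0 m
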